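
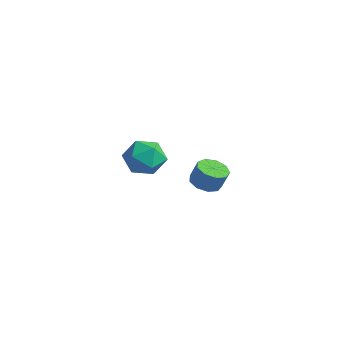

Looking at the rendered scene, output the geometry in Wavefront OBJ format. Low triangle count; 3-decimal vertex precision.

v 1.759 0.692 0.479
v 2.213 1.258 0.223
v 2.536 1.434 1.185
v 2.081 0.868 1.441
v 1.739 1.45 0.347
v 2.062 1.626 1.309
v 1.274 1.288 0.533
v 1.597 1.464 1.495
v 1.035 0.847 0.693
v 1.358 1.022 1.656
v 1.135 0.333 0.754
v 1.458 0.509 1.716
v 1.527 -0.013 0.685
v 1.85 0.163 1.648
v 2.027 -0.028 0.52
v 2.35 0.147 1.483
v 2.401 0.293 0.336
v 2.724 0.469 1.298
v 2.475 0.801 0.219
v 2.798 0.977 1.181
v -4.777 2.013 -0.687
v -4.004 2.562 -1.312
v -3.536 0.718 -0.288
v -2.763 1.267 -0.913
v -3.127 1.717 0.064
v -3.894 2.517 -0.182
v -3.646 0.763 -1.418
v -4.413 1.563 -1.664
v -3.304 1.789 -1.763
v -2.984 2.379 -0.847
v -4.556 0.901 -0.753
v -4.236 1.491 0.163
f 2 1 5
f 2 5 3
f 3 5 6
f 3 6 4
f 5 1 7
f 5 7 6
f 6 7 8
f 6 8 4
f 7 1 9
f 7 9 8
f 8 9 10
f 8 10 4
f 9 1 11
f 9 11 10
f 10 11 12
f 10 12 4
f 11 1 13
f 11 13 12
f 12 13 14
f 12 14 4
f 13 1 15
f 13 15 14
f 14 15 16
f 14 16 4
f 15 1 17
f 15 17 16
f 16 17 18
f 16 18 4
f 17 1 19
f 17 19 18
f 18 19 20
f 18 20 4
f 19 1 2
f 19 2 20
f 20 2 3
f 20 3 4
f 21 32 26
f 21 26 22
f 21 22 28
f 21 28 31
f 21 31 32
f 22 26 30
f 26 32 25
f 32 31 23
f 31 28 27
f 28 22 29
f 24 30 25
f 24 25 23
f 24 23 27
f 24 27 29
f 24 29 30
f 25 30 26
f 23 25 32
f 27 23 31
f 29 27 28
f 30 29 22



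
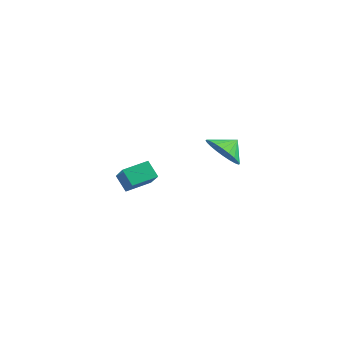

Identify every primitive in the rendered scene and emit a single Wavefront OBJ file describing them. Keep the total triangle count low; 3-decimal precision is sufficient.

v -4.349 -3.791 -0.007
v -2.945 -4.309 0.957
v -4.13 -2.493 0.373
v -2.726 -3.011 1.336
v -3.714 -3.649 -0.856
v -2.31 -4.167 0.107
v -3.495 -2.351 -0.477
v -2.091 -2.869 0.487
v 2.349 -2.335 3.324
v 2.78 -1.763 2.57
v 2.431 -1.565 3.956
v 2.387 -1.679 2.518
v 1.987 -1.695 2.589
v 1.643 -1.808 2.772
v 1.406 -2.001 3.039
v 1.313 -2.246 3.349
v 1.378 -2.504 3.655
v 1.59 -2.736 3.911
v 1.918 -2.908 4.078
v 2.312 -2.992 4.13
v 2.711 -2.976 4.059
v 3.055 -2.863 3.876
v 3.292 -2.669 3.61
v 3.385 -2.425 3.299
v 3.32 -2.167 2.993
v 3.108 -1.935 2.737
f 2 4 1
f 5 2 1
f 1 4 3
f 3 5 1
f 2 8 4
f 6 2 5
f 6 8 2
f 4 8 3
f 7 5 3
f 3 8 7
f 7 6 5
f 8 6 7
f 10 9 12
f 10 12 11
f 12 9 13
f 12 13 11
f 13 9 14
f 13 14 11
f 14 9 15
f 14 15 11
f 15 9 16
f 15 16 11
f 16 9 17
f 16 17 11
f 17 9 18
f 17 18 11
f 18 9 19
f 18 19 11
f 19 9 20
f 19 20 11
f 20 9 21
f 20 21 11
f 21 9 22
f 21 22 11
f 22 9 23
f 22 23 11
f 23 9 24
f 23 24 11
f 24 9 25
f 24 25 11
f 25 9 26
f 25 26 11
f 26 9 10
f 26 10 11



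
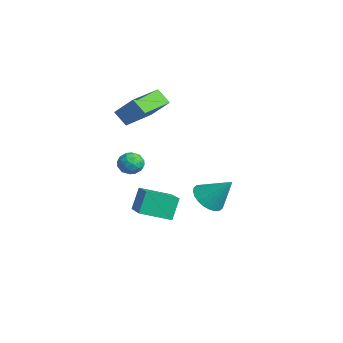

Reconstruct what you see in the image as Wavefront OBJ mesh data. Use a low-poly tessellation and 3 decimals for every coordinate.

v 0.054 0.552 -2.429
v 0.621 -0.201 -2.246
v 0.846 1.468 -1.111
v 0.826 -0.015 -2.498
v 0.913 0.257 -2.74
v 0.87 0.575 -2.935
v 0.703 0.888 -3.052
v 0.437 1.151 -3.075
v 0.112 1.322 -2.999
v -0.221 1.377 -2.837
v -0.512 1.305 -2.613
v -0.717 1.119 -2.36
v -0.805 0.847 -2.118
v -0.762 0.53 -1.924
v -0.594 0.216 -1.807
v -0.328 -0.047 -1.784
v -0.004 -0.218 -1.859
v 0.329 -0.272 -2.022
v -1.359 -3.702 3.511
v -0.49 -3.07 4.6
v -2.5 -2.024 3.448
v -1.63 -1.392 4.537
v -0.77 -3.328 2.823
v 0.1 -2.696 3.912
v -1.91 -1.65 2.76
v -1.041 -1.018 3.849
v 1.302 -3.536 1.818
v 1.831 -3.358 1.424
v 1.569 -4.602 1.696
v 2.098 -4.424 1.302
v 2.106 -4.279 1.97
v 1.941 -3.621 2.045
v 1.459 -4.339 1.075
v 1.294 -3.681 1.15
v 1.928 -3.854 0.964
v 2.328 -3.817 1.518
v 1.072 -4.143 1.602
v 1.472 -4.106 2.156
v 1.543 -3.353 1.632
v 1.857 -4.607 1.488
v 1.862 -4.522 1.881
v 2.173 -4.417 1.649
v 1.607 -3.508 1.997
v 1.918 -3.403 1.765
v 2.08 -3.945 2.086
v 1.482 -4.557 1.355
v 1.793 -4.452 1.123
v 1.227 -3.543 1.471
v 1.538 -3.438 1.239
v 1.32 -4.015 1.034
v 1.911 -3.54 1.13
v 2.068 -4.167 1.058
v 1.693 -4.117 0.925
v 1.595 -3.73 0.969
v 2.146 -3.519 1.455
v 2.303 -4.145 1.383
v 2.308 -4.06 1.776
v 2.211 -3.673 1.82
v 2.203 -3.81 1.185
v 1.097 -3.815 1.737
v 1.254 -4.441 1.665
v 1.189 -4.287 1.3
v 1.092 -3.9 1.344
v 1.332 -3.793 2.062
v 1.489 -4.42 1.99
v 1.805 -4.23 2.151
v 1.707 -3.843 2.195
v 1.197 -4.15 1.935
v 2.89 -4.377 -0.766
v 2.534 -3.887 0.339
v 3.344 -2.965 -1.247
v 2.988 -2.474 -0.142
v 4.892 -4.746 0.042
v 4.536 -4.255 1.147
v 5.346 -3.333 -0.439
v 4.99 -2.843 0.666
f 2 1 4
f 2 4 3
f 4 1 5
f 4 5 3
f 5 1 6
f 5 6 3
f 6 1 7
f 6 7 3
f 7 1 8
f 7 8 3
f 8 1 9
f 8 9 3
f 9 1 10
f 9 10 3
f 10 1 11
f 10 11 3
f 11 1 12
f 11 12 3
f 12 1 13
f 12 13 3
f 13 1 14
f 13 14 3
f 14 1 15
f 14 15 3
f 15 1 16
f 15 16 3
f 16 1 17
f 16 17 3
f 17 1 18
f 17 18 3
f 18 1 2
f 18 2 3
f 20 22 19
f 23 20 19
f 19 22 21
f 21 23 19
f 20 26 22
f 24 20 23
f 24 26 20
f 22 26 21
f 25 23 21
f 21 26 25
f 25 24 23
f 26 24 25
f 27 64 43
f 64 38 67
f 43 67 32
f 64 67 43
f 27 43 39
f 43 32 44
f 39 44 28
f 43 44 39
f 27 39 48
f 39 28 49
f 48 49 34
f 39 49 48
f 27 48 60
f 48 34 63
f 60 63 37
f 48 63 60
f 27 60 64
f 60 37 68
f 64 68 38
f 60 68 64
f 28 44 55
f 44 32 58
f 55 58 36
f 44 58 55
f 32 67 45
f 67 38 66
f 45 66 31
f 67 66 45
f 38 68 65
f 68 37 61
f 65 61 29
f 68 61 65
f 37 63 62
f 63 34 50
f 62 50 33
f 63 50 62
f 34 49 54
f 49 28 51
f 54 51 35
f 49 51 54
f 30 56 42
f 56 36 57
f 42 57 31
f 56 57 42
f 30 42 40
f 42 31 41
f 40 41 29
f 42 41 40
f 30 40 47
f 40 29 46
f 47 46 33
f 40 46 47
f 30 47 52
f 47 33 53
f 52 53 35
f 47 53 52
f 30 52 56
f 52 35 59
f 56 59 36
f 52 59 56
f 31 57 45
f 57 36 58
f 45 58 32
f 57 58 45
f 29 41 65
f 41 31 66
f 65 66 38
f 41 66 65
f 33 46 62
f 46 29 61
f 62 61 37
f 46 61 62
f 35 53 54
f 53 33 50
f 54 50 34
f 53 50 54
f 36 59 55
f 59 35 51
f 55 51 28
f 59 51 55
f 70 72 69
f 73 70 69
f 69 72 71
f 71 73 69
f 70 76 72
f 74 70 73
f 74 76 70
f 72 76 71
f 75 73 71
f 71 76 75
f 75 74 73
f 76 74 75



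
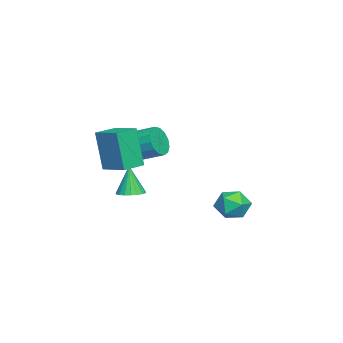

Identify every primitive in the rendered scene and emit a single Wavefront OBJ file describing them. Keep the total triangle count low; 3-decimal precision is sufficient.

v 1.885 -3.788 2.726
v 1.597 -4.178 4.738
v 2.637 -2.665 3.051
v 2.35 -3.055 5.063
v 2.83 -4.425 2.737
v 2.543 -4.815 4.749
v 3.583 -3.302 3.062
v 3.295 -3.692 5.074
v -1.125 0.9 -0.918
v -0.802 1.421 -0.253
v -0.378 -0.241 -0.387
v -0.055 0.28 0.278
v -0.931 0.058 0.263
v -1.393 0.763 -0.065
v 0.213 0.417 -0.575
v -0.249 1.122 -0.903
v 0.025 1.123 -0.041
v -0.682 0.9 0.477
v -0.498 0.28 -1.117
v -1.205 0.057 -0.599
v 1.688 -3.48 0.948
v 2.194 -3.079 1.085
v 1.392 -3.62 2.452
v 1.986 -2.902 1.06
v 1.726 -2.825 1.016
v 1.46 -2.861 0.96
v 1.233 -3.004 0.903
v 1.085 -3.229 0.852
v 1.041 -3.498 0.819
v 1.109 -3.764 0.807
v 1.277 -3.98 0.82
v 1.516 -4.11 0.855
v 1.785 -4.131 0.906
v 2.037 -4.04 0.964
v 2.229 -3.851 1.019
v 2.327 -3.599 1.062
v 2.315 -3.325 1.085
v -2.959 -4.791 1.885
v -2.335 -4.667 1.307
v -2.036 -3.045 1.977
v -2.661 -3.169 2.555
v -2.705 -4.517 1.11
v -2.406 -2.896 1.781
v -3.143 -4.441 1.121
v -2.845 -2.819 1.792
v -3.533 -4.458 1.336
v -3.234 -2.837 2.007
v -3.768 -4.565 1.699
v -3.469 -2.943 2.37
v -3.787 -4.732 2.111
v -3.488 -3.11 2.782
v -3.584 -4.915 2.463
v -3.285 -3.293 3.133
v -3.214 -5.064 2.659
v -2.915 -3.443 3.33
v -2.775 -5.141 2.648
v -2.477 -3.519 3.319
v -2.386 -5.123 2.433
v -2.087 -3.502 3.104
v -2.151 -5.017 2.07
v -1.852 -3.395 2.741
v -2.132 -4.85 1.658
v -1.833 -3.228 2.329
f 2 4 1
f 5 2 1
f 1 4 3
f 3 5 1
f 2 8 4
f 6 2 5
f 6 8 2
f 4 8 3
f 7 5 3
f 3 8 7
f 7 6 5
f 8 6 7
f 9 20 14
f 9 14 10
f 9 10 16
f 9 16 19
f 9 19 20
f 10 14 18
f 14 20 13
f 20 19 11
f 19 16 15
f 16 10 17
f 12 18 13
f 12 13 11
f 12 11 15
f 12 15 17
f 12 17 18
f 13 18 14
f 11 13 20
f 15 11 19
f 17 15 16
f 18 17 10
f 22 21 24
f 22 24 23
f 24 21 25
f 24 25 23
f 25 21 26
f 25 26 23
f 26 21 27
f 26 27 23
f 27 21 28
f 27 28 23
f 28 21 29
f 28 29 23
f 29 21 30
f 29 30 23
f 30 21 31
f 30 31 23
f 31 21 32
f 31 32 23
f 32 21 33
f 32 33 23
f 33 21 34
f 33 34 23
f 34 21 35
f 34 35 23
f 35 21 36
f 35 36 23
f 36 21 37
f 36 37 23
f 37 21 22
f 37 22 23
f 39 38 42
f 39 42 40
f 40 42 43
f 40 43 41
f 42 38 44
f 42 44 43
f 43 44 45
f 43 45 41
f 44 38 46
f 44 46 45
f 45 46 47
f 45 47 41
f 46 38 48
f 46 48 47
f 47 48 49
f 47 49 41
f 48 38 50
f 48 50 49
f 49 50 51
f 49 51 41
f 50 38 52
f 50 52 51
f 51 52 53
f 51 53 41
f 52 38 54
f 52 54 53
f 53 54 55
f 53 55 41
f 54 38 56
f 54 56 55
f 55 56 57
f 55 57 41
f 56 38 58
f 56 58 57
f 57 58 59
f 57 59 41
f 58 38 60
f 58 60 59
f 59 60 61
f 59 61 41
f 60 38 62
f 60 62 61
f 61 62 63
f 61 63 41
f 62 38 39
f 62 39 63
f 63 39 40
f 63 40 41



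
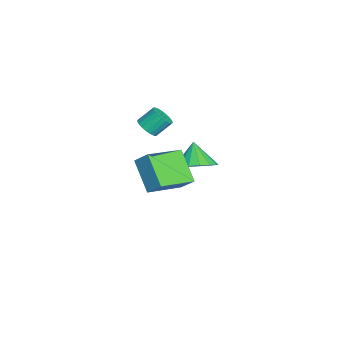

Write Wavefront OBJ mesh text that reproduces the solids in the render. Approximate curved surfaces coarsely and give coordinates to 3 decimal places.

v 1.82 -4.65 2.953
v 2.199 -4.047 3.641
v 0.55 -3.232 2.409
v 0.929 -2.629 3.096
v 3.031 -4.031 1.744
v 3.41 -3.428 2.431
v 1.761 -2.613 1.199
v 2.14 -2.01 1.887
v -3.134 -4.346 1.771
v -2.802 -3.921 1.446
v -3.014 -3.19 2.183
v -3.346 -3.614 2.509
v -3.042 -3.89 1.346
v -3.254 -3.159 2.084
v -3.298 -3.938 1.32
v -3.51 -3.207 2.057
v -3.526 -4.056 1.372
v -3.738 -3.325 2.109
v -3.686 -4.225 1.493
v -3.898 -3.494 2.23
v -3.751 -4.414 1.662
v -3.963 -3.683 2.399
v -3.708 -4.592 1.85
v -3.921 -3.861 2.587
v -3.567 -4.727 2.024
v -3.779 -3.995 2.762
v -3.351 -4.796 2.155
v -3.563 -4.065 2.893
v -3.097 -4.787 2.219
v -3.309 -4.056 2.957
v -2.85 -4.702 2.206
v -3.062 -3.971 2.944
v -2.651 -4.555 2.118
v -2.864 -3.824 2.855
v -2.537 -4.372 1.97
v -2.749 -3.641 2.707
v -2.525 -4.185 1.787
v -2.737 -3.454 2.525
v -2.619 -4.025 1.602
v -2.831 -3.294 2.339
v -3.295 -2.085 -0.956
v -2.628 -2.833 -0.552
v -4.125 -2.215 0.176
v -2.443 -2.388 -0.365
v -2.452 -1.874 -0.313
v -2.655 -1.408 -0.409
v -3.004 -1.097 -0.63
v -3.42 -1.013 -0.925
v -3.807 -1.174 -1.228
v -4.076 -1.544 -1.468
v -4.167 -2.038 -1.591
v -4.057 -2.542 -1.568
v -3.773 -2.942 -1.406
v -3.379 -3.146 -1.14
v -2.966 -3.107 -0.832
f 2 4 1
f 5 2 1
f 1 4 3
f 3 5 1
f 2 8 4
f 6 2 5
f 6 8 2
f 4 8 3
f 7 5 3
f 3 8 7
f 7 6 5
f 8 6 7
f 10 9 13
f 10 13 11
f 11 13 14
f 11 14 12
f 13 9 15
f 13 15 14
f 14 15 16
f 14 16 12
f 15 9 17
f 15 17 16
f 16 17 18
f 16 18 12
f 17 9 19
f 17 19 18
f 18 19 20
f 18 20 12
f 19 9 21
f 19 21 20
f 20 21 22
f 20 22 12
f 21 9 23
f 21 23 22
f 22 23 24
f 22 24 12
f 23 9 25
f 23 25 24
f 24 25 26
f 24 26 12
f 25 9 27
f 25 27 26
f 26 27 28
f 26 28 12
f 27 9 29
f 27 29 28
f 28 29 30
f 28 30 12
f 29 9 31
f 29 31 30
f 30 31 32
f 30 32 12
f 31 9 33
f 31 33 32
f 32 33 34
f 32 34 12
f 33 9 35
f 33 35 34
f 34 35 36
f 34 36 12
f 35 9 37
f 35 37 36
f 36 37 38
f 36 38 12
f 37 9 39
f 37 39 38
f 38 39 40
f 38 40 12
f 39 9 10
f 39 10 40
f 40 10 11
f 40 11 12
f 42 41 44
f 42 44 43
f 44 41 45
f 44 45 43
f 45 41 46
f 45 46 43
f 46 41 47
f 46 47 43
f 47 41 48
f 47 48 43
f 48 41 49
f 48 49 43
f 49 41 50
f 49 50 43
f 50 41 51
f 50 51 43
f 51 41 52
f 51 52 43
f 52 41 53
f 52 53 43
f 53 41 54
f 53 54 43
f 54 41 55
f 54 55 43
f 55 41 42
f 55 42 43



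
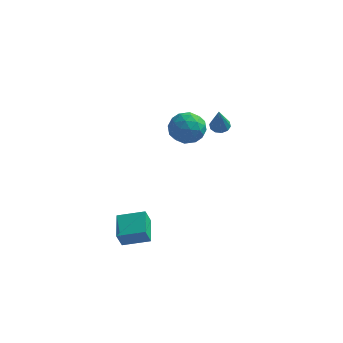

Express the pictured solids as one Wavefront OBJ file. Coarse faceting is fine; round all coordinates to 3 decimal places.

v -2.071 -3.956 -4.252
v -2.214 -4.301 -3.401
v -2.543 -2.649 -3.802
v -2.685 -2.995 -2.95
v -0.755 -3.605 -3.89
v -0.897 -3.951 -3.038
v -1.226 -2.299 -3.439
v -1.369 -2.644 -2.588
v -1.941 3.189 -0.245
v -1.358 3.531 0.518
v -0.882 1.949 -0.498
v -0.299 2.291 0.265
v -1.215 1.888 0.464
v -1.869 2.655 0.62
v -0.371 2.825 -0.6
v -1.025 3.592 -0.444
v -0.388 3.307 0.299
v -0.909 2.727 0.957
v -1.331 2.753 -0.937
v -1.852 2.173 -0.279
v -1.743 3.469 0.158
v -0.497 2.011 -0.138
v -1.036 1.774 -0.022
v -0.693 1.975 0.427
v -2.043 2.954 0.219
v -1.7 3.155 0.667
v -1.616 2.189 0.636
v -0.54 2.325 -0.647
v -0.197 2.526 -0.199
v -1.547 3.505 -0.407
v -1.204 3.706 0.042
v -0.624 3.291 -0.616
v -0.829 3.538 0.478
v -0.207 2.809 0.33
v -0.249 3.123 -0.179
v -0.634 3.574 -0.087
v -1.136 3.198 0.865
v -0.513 2.469 0.717
v -1.052 2.232 0.833
v -1.436 2.682 0.925
v -0.565 3.066 0.736
v -1.727 3.011 -0.697
v -1.104 2.282 -0.845
v -0.804 2.798 -0.905
v -1.188 3.248 -0.813
v -2.033 2.671 -0.31
v -1.411 1.942 -0.458
v -1.606 1.906 0.107
v -1.991 2.357 0.199
v -1.675 2.414 -0.716
v 0.873 1.771 1.193
v 1.325 1.569 1.034
v 1.047 1.009 2.647
v 1.386 1.852 1.174
v 1.251 2.103 1.322
v 0.972 2.228 1.421
v 0.655 2.177 1.432
v 0.421 1.972 1.353
v 0.36 1.689 1.212
v 0.494 1.438 1.064
v 0.774 1.313 0.966
v 1.091 1.364 0.954
f 2 4 1
f 5 2 1
f 1 4 3
f 3 5 1
f 2 8 4
f 6 2 5
f 6 8 2
f 4 8 3
f 7 5 3
f 3 8 7
f 7 6 5
f 8 6 7
f 9 46 25
f 46 20 49
f 25 49 14
f 46 49 25
f 9 25 21
f 25 14 26
f 21 26 10
f 25 26 21
f 9 21 30
f 21 10 31
f 30 31 16
f 21 31 30
f 9 30 42
f 30 16 45
f 42 45 19
f 30 45 42
f 9 42 46
f 42 19 50
f 46 50 20
f 42 50 46
f 10 26 37
f 26 14 40
f 37 40 18
f 26 40 37
f 14 49 27
f 49 20 48
f 27 48 13
f 49 48 27
f 20 50 47
f 50 19 43
f 47 43 11
f 50 43 47
f 19 45 44
f 45 16 32
f 44 32 15
f 45 32 44
f 16 31 36
f 31 10 33
f 36 33 17
f 31 33 36
f 12 38 24
f 38 18 39
f 24 39 13
f 38 39 24
f 12 24 22
f 24 13 23
f 22 23 11
f 24 23 22
f 12 22 29
f 22 11 28
f 29 28 15
f 22 28 29
f 12 29 34
f 29 15 35
f 34 35 17
f 29 35 34
f 12 34 38
f 34 17 41
f 38 41 18
f 34 41 38
f 13 39 27
f 39 18 40
f 27 40 14
f 39 40 27
f 11 23 47
f 23 13 48
f 47 48 20
f 23 48 47
f 15 28 44
f 28 11 43
f 44 43 19
f 28 43 44
f 17 35 36
f 35 15 32
f 36 32 16
f 35 32 36
f 18 41 37
f 41 17 33
f 37 33 10
f 41 33 37
f 52 51 54
f 52 54 53
f 54 51 55
f 54 55 53
f 55 51 56
f 55 56 53
f 56 51 57
f 56 57 53
f 57 51 58
f 57 58 53
f 58 51 59
f 58 59 53
f 59 51 60
f 59 60 53
f 60 51 61
f 60 61 53
f 61 51 62
f 61 62 53
f 62 51 52
f 62 52 53



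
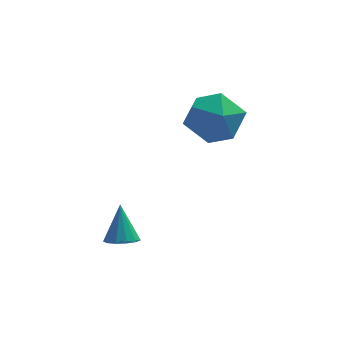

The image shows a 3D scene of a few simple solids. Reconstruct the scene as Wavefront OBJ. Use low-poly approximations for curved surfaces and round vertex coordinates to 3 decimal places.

v 1.886 2.065 -0.538
v 2.385 2.839 0.229
v 3.555 1.081 -0.629
v 4.054 1.855 0.138
v 3.2 1.103 0.515
v 2.169 1.711 0.571
v 3.771 2.209 -0.971
v 2.74 2.817 -0.915
v 3.55 2.928 -0.038
v 3.196 2.244 0.88
v 2.744 1.676 -1.28
v 2.39 0.992 -0.362
v -0.27 -2.177 -3.216
v 0.084 -1.726 -3.451
v -0.31 -1.483 -1.944
v -0.247 -1.633 -3.512
v -0.585 -1.713 -3.479
v -0.824 -1.94 -3.363
v -0.887 -2.242 -3.2
v -0.754 -2.524 -3.042
v -0.468 -2.696 -2.939
v -0.119 -2.703 -2.925
v 0.182 -2.543 -3.002
v 0.339 -2.267 -3.148
v 0.303 -1.963 -3.316
f 1 12 6
f 1 6 2
f 1 2 8
f 1 8 11
f 1 11 12
f 2 6 10
f 6 12 5
f 12 11 3
f 11 8 7
f 8 2 9
f 4 10 5
f 4 5 3
f 4 3 7
f 4 7 9
f 4 9 10
f 5 10 6
f 3 5 12
f 7 3 11
f 9 7 8
f 10 9 2
f 14 13 16
f 14 16 15
f 16 13 17
f 16 17 15
f 17 13 18
f 17 18 15
f 18 13 19
f 18 19 15
f 19 13 20
f 19 20 15
f 20 13 21
f 20 21 15
f 21 13 22
f 21 22 15
f 22 13 23
f 22 23 15
f 23 13 24
f 23 24 15
f 24 13 25
f 24 25 15
f 25 13 14
f 25 14 15



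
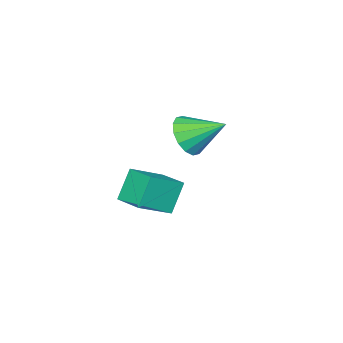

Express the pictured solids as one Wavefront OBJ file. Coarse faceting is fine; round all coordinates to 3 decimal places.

v -0.651 -0.912 2.203
v 0.288 -0.589 2.32
v -1.249 0.492 3.117
v 0.126 -0.371 1.88
v -0.245 -0.298 1.526
v -0.724 -0.39 1.353
v -1.183 -0.622 1.408
v -1.5 -0.932 1.676
v -1.589 -1.236 2.085
v -1.427 -1.454 2.526
v -1.056 -1.526 2.88
v -0.577 -1.434 3.053
v -0.118 -1.203 2.998
v 0.199 -0.893 2.73
v -2.502 -3.831 -2.095
v -1.03 -4.296 -1.229
v -2.2 -2.423 -1.852
v -0.728 -2.889 -0.986
v -1.672 -3.771 -3.474
v -0.2 -4.237 -2.608
v -1.37 -2.364 -3.231
v 0.102 -2.829 -2.365
f 2 1 4
f 2 4 3
f 4 1 5
f 4 5 3
f 5 1 6
f 5 6 3
f 6 1 7
f 6 7 3
f 7 1 8
f 7 8 3
f 8 1 9
f 8 9 3
f 9 1 10
f 9 10 3
f 10 1 11
f 10 11 3
f 11 1 12
f 11 12 3
f 12 1 13
f 12 13 3
f 13 1 14
f 13 14 3
f 14 1 2
f 14 2 3
f 16 18 15
f 19 16 15
f 15 18 17
f 17 19 15
f 16 22 18
f 20 16 19
f 20 22 16
f 18 22 17
f 21 19 17
f 17 22 21
f 21 20 19
f 22 20 21



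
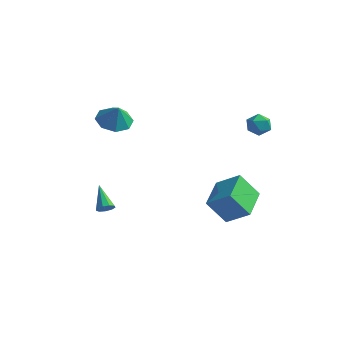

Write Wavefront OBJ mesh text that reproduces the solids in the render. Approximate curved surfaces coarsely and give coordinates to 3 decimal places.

v 0.504 0.418 -3.506
v 1.869 0.638 -2.552
v -0.096 2.412 -3.109
v 1.269 2.633 -2.155
v 1.431 0.987 -4.965
v 2.796 1.208 -4.011
v 0.831 2.982 -4.568
v 2.196 3.202 -3.614
v 2.901 2.889 2.575
v 3.273 2.401 2.115
v 1.927 2.119 2.605
v 2.299 1.631 2.145
v 2.539 1.737 2.866
v 3.141 2.213 2.848
v 2.059 2.307 1.872
v 2.661 2.783 1.854
v 2.753 2.041 1.681
v 3.05 1.689 2.295
v 2.15 2.831 2.425
v 2.447 2.479 3.039
v -3.759 -1.947 2.779
v -3.003 -1.251 2.615
v -3.301 -2.173 3.921
v -3.652 -0.925 2.94
v -4.364 -1.197 3.171
v -4.721 -1.908 3.173
v -4.514 -2.642 2.944
v -3.865 -2.969 2.619
v -3.154 -2.697 2.388
v -2.797 -1.985 2.386
v -2.926 -4.018 -2.739
v -2.602 -3.599 -2.76
v -3.934 -3.182 -1.701
v -2.852 -3.576 -3.022
v -3.137 -3.759 -3.151
v -3.323 -4.064 -3.087
v -3.324 -4.346 -2.86
v -3.139 -4.475 -2.576
v -2.854 -4.39 -2.369
v -2.603 -4.131 -2.334
v -2.504 -3.818 -2.489
f 2 4 1
f 5 2 1
f 1 4 3
f 3 5 1
f 2 8 4
f 6 2 5
f 6 8 2
f 4 8 3
f 7 5 3
f 3 8 7
f 7 6 5
f 8 6 7
f 9 20 14
f 9 14 10
f 9 10 16
f 9 16 19
f 9 19 20
f 10 14 18
f 14 20 13
f 20 19 11
f 19 16 15
f 16 10 17
f 12 18 13
f 12 13 11
f 12 11 15
f 12 15 17
f 12 17 18
f 13 18 14
f 11 13 20
f 15 11 19
f 17 15 16
f 18 17 10
f 22 21 24
f 22 24 23
f 24 21 25
f 24 25 23
f 25 21 26
f 25 26 23
f 26 21 27
f 26 27 23
f 27 21 28
f 27 28 23
f 28 21 29
f 28 29 23
f 29 21 30
f 29 30 23
f 30 21 22
f 30 22 23
f 32 31 34
f 32 34 33
f 34 31 35
f 34 35 33
f 35 31 36
f 35 36 33
f 36 31 37
f 36 37 33
f 37 31 38
f 37 38 33
f 38 31 39
f 38 39 33
f 39 31 40
f 39 40 33
f 40 31 41
f 40 41 33
f 41 31 32
f 41 32 33



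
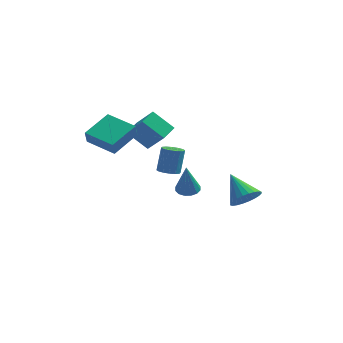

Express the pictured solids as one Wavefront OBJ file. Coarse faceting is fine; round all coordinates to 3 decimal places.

v -1.005 0.253 0.714
v -2.151 0.561 1.68
v -0.571 1.172 0.935
v -1.717 1.48 1.901
v -0.063 -0.52 2.079
v -1.209 -0.212 3.045
v 0.371 0.399 2.3
v -0.775 0.707 3.266
v -0.012 1.053 -1.488
v 0.591 0.84 -1.48
v 0.776 1.414 -0.085
v 0.172 1.627 -0.092
v 0.609 1.145 -1.608
v 0.794 1.719 -0.213
v 0.461 1.425 -1.704
v 0.646 2 -0.308
v 0.186 1.606 -1.741
v 0.371 2.18 -0.346
v -0.142 1.638 -1.711
v 0.042 2.213 -0.316
v -0.436 1.514 -1.621
v -0.251 2.088 -0.226
v -0.616 1.266 -1.495
v -0.431 1.84 -0.1
v -0.634 0.961 -1.367
v -0.449 1.535 0.028
v -0.486 0.68 -1.272
v -0.301 1.255 0.124
v -0.211 0.5 -1.234
v -0.026 1.074 0.161
v 0.118 0.467 -1.264
v 0.302 1.042 0.131
v 0.411 0.592 -1.354
v 0.596 1.166 0.041
v -2.165 -3.759 2.801
v -2.215 -4.028 3.585
v -3.683 -2.837 3.02
v -3.733 -3.105 3.804
v -1.207 -2.315 3.356
v -1.257 -2.583 4.14
v -2.725 -1.392 3.575
v -2.775 -1.661 4.359
v 0.938 1.852 -3.299
v 1.584 2.087 -3.236
v 0.882 1.508 -1.421
v 1.377 2.374 -3.19
v 1.051 2.521 -3.173
v 0.696 2.489 -3.189
v 0.406 2.286 -3.235
v 0.258 1.967 -3.298
v 0.293 1.617 -3.362
v 0.5 1.33 -3.408
v 0.825 1.183 -3.425
v 1.181 1.216 -3.408
v 1.471 1.418 -3.362
v 1.619 1.737 -3.299
v 4.085 1.226 -3.453
v 4.512 1.941 -3.89
v 3.155 2.434 -2.387
v 4.215 1.897 -4.099
v 3.897 1.75 -4.21
v 3.608 1.524 -4.206
v 3.392 1.253 -4.088
v 3.282 0.977 -3.872
v 3.293 0.74 -3.593
v 3.425 0.576 -3.293
v 3.658 0.512 -3.016
v 3.956 0.556 -2.807
v 4.273 0.702 -2.695
v 4.562 0.928 -2.7
v 4.778 1.2 -2.818
v 4.889 1.475 -3.034
v 4.877 1.713 -3.313
v 4.745 1.876 -3.613
f 2 4 1
f 5 2 1
f 1 4 3
f 3 5 1
f 2 8 4
f 6 2 5
f 6 8 2
f 4 8 3
f 7 5 3
f 3 8 7
f 7 6 5
f 8 6 7
f 10 9 13
f 10 13 11
f 11 13 14
f 11 14 12
f 13 9 15
f 13 15 14
f 14 15 16
f 14 16 12
f 15 9 17
f 15 17 16
f 16 17 18
f 16 18 12
f 17 9 19
f 17 19 18
f 18 19 20
f 18 20 12
f 19 9 21
f 19 21 20
f 20 21 22
f 20 22 12
f 21 9 23
f 21 23 22
f 22 23 24
f 22 24 12
f 23 9 25
f 23 25 24
f 24 25 26
f 24 26 12
f 25 9 27
f 25 27 26
f 26 27 28
f 26 28 12
f 27 9 29
f 27 29 28
f 28 29 30
f 28 30 12
f 29 9 31
f 29 31 30
f 30 31 32
f 30 32 12
f 31 9 33
f 31 33 32
f 32 33 34
f 32 34 12
f 33 9 10
f 33 10 34
f 34 10 11
f 34 11 12
f 36 38 35
f 39 36 35
f 35 38 37
f 37 39 35
f 36 42 38
f 40 36 39
f 40 42 36
f 38 42 37
f 41 39 37
f 37 42 41
f 41 40 39
f 42 40 41
f 44 43 46
f 44 46 45
f 46 43 47
f 46 47 45
f 47 43 48
f 47 48 45
f 48 43 49
f 48 49 45
f 49 43 50
f 49 50 45
f 50 43 51
f 50 51 45
f 51 43 52
f 51 52 45
f 52 43 53
f 52 53 45
f 53 43 54
f 53 54 45
f 54 43 55
f 54 55 45
f 55 43 56
f 55 56 45
f 56 43 44
f 56 44 45
f 58 57 60
f 58 60 59
f 60 57 61
f 60 61 59
f 61 57 62
f 61 62 59
f 62 57 63
f 62 63 59
f 63 57 64
f 63 64 59
f 64 57 65
f 64 65 59
f 65 57 66
f 65 66 59
f 66 57 67
f 66 67 59
f 67 57 68
f 67 68 59
f 68 57 69
f 68 69 59
f 69 57 70
f 69 70 59
f 70 57 71
f 70 71 59
f 71 57 72
f 71 72 59
f 72 57 73
f 72 73 59
f 73 57 74
f 73 74 59
f 74 57 58
f 74 58 59



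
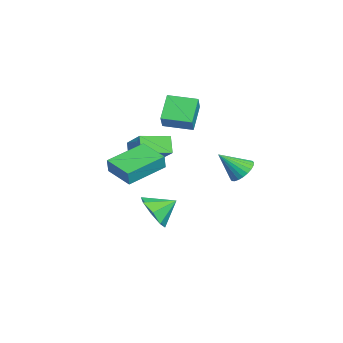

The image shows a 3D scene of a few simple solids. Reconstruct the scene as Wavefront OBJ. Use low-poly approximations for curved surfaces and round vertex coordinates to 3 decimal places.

v 1.113 -1.487 1.506
v 1.338 -1.552 2.302
v -0.033 0.223 1.969
v 0.191 0.158 2.765
v 2.329 -0.598 1.235
v 2.553 -0.663 2.031
v 1.182 1.112 1.698
v 1.407 1.047 2.494
v -0.719 0.633 -2.298
v -0.37 0.147 -1.423
v -0.861 1.747 -1.622
v 0.231 0.484 -1.851
v 0.276 0.908 -2.541
v -0.262 1.171 -3.089
v -1.067 1.12 -3.173
v -1.669 0.783 -2.744
v -1.713 0.359 -2.054
v -1.176 0.095 -1.507
v -4.164 -0.411 0.699
v -2.899 0.131 1.763
v -4.587 1.108 0.428
v -3.322 1.65 1.492
v -3.498 -0.37 -0.112
v -2.233 0.172 0.952
v -3.921 1.149 -0.383
v -2.656 1.691 0.681
v 2.494 4.471 1.997
v 2.798 4.938 2.483
v 2.446 3.389 3.063
v 2.517 4.99 2.524
v 2.232 4.963 2.484
v 1.987 4.861 2.37
v 1.82 4.7 2.199
v 1.754 4.504 1.997
v 1.802 4.303 1.795
v 1.955 4.127 1.624
v 2.189 4.004 1.51
v 2.47 3.952 1.469
v 2.755 3.979 1.509
v 3 4.081 1.624
v 3.168 4.242 1.795
v 3.233 4.438 1.996
v 3.186 4.639 2.198
v 3.033 4.815 2.369
v -3.255 1.555 3.771
v -2.46 1.42 4.646
v -2.868 2.998 3.642
v -2.073 2.863 4.517
v -2.187 1.177 2.743
v -1.392 1.042 3.618
v -1.8 2.62 2.614
v -1.005 2.485 3.489
f 2 4 1
f 5 2 1
f 1 4 3
f 3 5 1
f 2 8 4
f 6 2 5
f 6 8 2
f 4 8 3
f 7 5 3
f 3 8 7
f 7 6 5
f 8 6 7
f 10 9 12
f 10 12 11
f 12 9 13
f 12 13 11
f 13 9 14
f 13 14 11
f 14 9 15
f 14 15 11
f 15 9 16
f 15 16 11
f 16 9 17
f 16 17 11
f 17 9 18
f 17 18 11
f 18 9 10
f 18 10 11
f 20 22 19
f 23 20 19
f 19 22 21
f 21 23 19
f 20 26 22
f 24 20 23
f 24 26 20
f 22 26 21
f 25 23 21
f 21 26 25
f 25 24 23
f 26 24 25
f 28 27 30
f 28 30 29
f 30 27 31
f 30 31 29
f 31 27 32
f 31 32 29
f 32 27 33
f 32 33 29
f 33 27 34
f 33 34 29
f 34 27 35
f 34 35 29
f 35 27 36
f 35 36 29
f 36 27 37
f 36 37 29
f 37 27 38
f 37 38 29
f 38 27 39
f 38 39 29
f 39 27 40
f 39 40 29
f 40 27 41
f 40 41 29
f 41 27 42
f 41 42 29
f 42 27 43
f 42 43 29
f 43 27 44
f 43 44 29
f 44 27 28
f 44 28 29
f 46 48 45
f 49 46 45
f 45 48 47
f 47 49 45
f 46 52 48
f 50 46 49
f 50 52 46
f 48 52 47
f 51 49 47
f 47 52 51
f 51 50 49
f 52 50 51



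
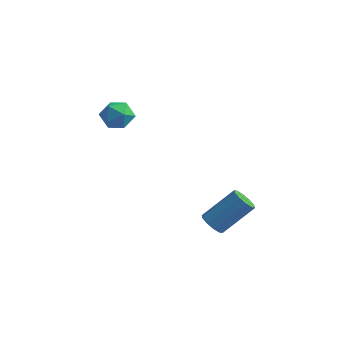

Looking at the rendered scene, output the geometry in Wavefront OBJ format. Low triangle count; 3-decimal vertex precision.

v 2.425 -2.257 -2.228
v 2.939 -2.576 -2.363
v 3.909 -1.562 -1.067
v 3.395 -1.243 -0.932
v 2.926 -2.269 -2.593
v 3.896 -1.255 -1.297
v 2.721 -1.958 -2.683
v 3.691 -0.944 -1.387
v 2.404 -1.761 -2.6
v 3.373 -0.747 -1.304
v 2.094 -1.754 -2.374
v 3.064 -0.74 -1.078
v 1.911 -1.938 -2.093
v 2.881 -0.924 -0.797
v 1.924 -2.245 -1.863
v 2.894 -1.231 -0.567
v 2.129 -2.556 -1.773
v 3.099 -1.542 -0.477
v 2.447 -2.753 -1.856
v 3.416 -1.739 -0.56
v 2.756 -2.76 -2.082
v 3.726 -1.746 -0.786
v -2.174 -1.487 3.354
v -1.706 -1.504 2.681
v -3.114 -2.176 2.719
v -2.646 -2.193 2.046
v -2.424 -2.62 2.709
v -1.843 -2.194 3.102
v -2.977 -1.486 2.298
v -2.396 -1.06 2.691
v -2.203 -1.503 2.028
v -1.861 -2.204 2.282
v -2.959 -1.476 3.118
v -2.617 -2.177 3.372
f 2 1 5
f 2 5 3
f 3 5 6
f 3 6 4
f 5 1 7
f 5 7 6
f 6 7 8
f 6 8 4
f 7 1 9
f 7 9 8
f 8 9 10
f 8 10 4
f 9 1 11
f 9 11 10
f 10 11 12
f 10 12 4
f 11 1 13
f 11 13 12
f 12 13 14
f 12 14 4
f 13 1 15
f 13 15 14
f 14 15 16
f 14 16 4
f 15 1 17
f 15 17 16
f 16 17 18
f 16 18 4
f 17 1 19
f 17 19 18
f 18 19 20
f 18 20 4
f 19 1 21
f 19 21 20
f 20 21 22
f 20 22 4
f 21 1 2
f 21 2 22
f 22 2 3
f 22 3 4
f 23 34 28
f 23 28 24
f 23 24 30
f 23 30 33
f 23 33 34
f 24 28 32
f 28 34 27
f 34 33 25
f 33 30 29
f 30 24 31
f 26 32 27
f 26 27 25
f 26 25 29
f 26 29 31
f 26 31 32
f 27 32 28
f 25 27 34
f 29 25 33
f 31 29 30
f 32 31 24



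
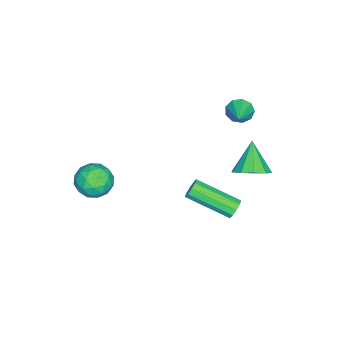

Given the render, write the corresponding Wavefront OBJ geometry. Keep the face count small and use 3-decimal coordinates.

v 0.847 1.858 0.316
v 1.106 1.699 -0.081
v 1.193 -0.218 0.748
v 0.933 -0.058 1.144
v 1.307 1.799 0.131
v 1.394 -0.117 0.959
v 1.333 1.922 0.413
v 1.42 0.006 1.242
v 1.173 2.021 0.658
v 1.259 0.104 1.487
v 0.888 2.058 0.772
v 0.975 0.141 1.601
v 0.587 2.018 0.712
v 0.674 0.101 1.541
v 0.386 1.917 0.501
v 0.473 0.001 1.329
v 0.36 1.794 0.218
v 0.447 -0.122 1.047
v 0.521 1.696 -0.027
v 0.607 -0.221 0.802
v 0.805 1.659 -0.141
v 0.892 -0.258 0.688
v -3.269 1.193 -1.395
v -2.68 1.484 -0.78
v -4.311 0.827 -0.225
v -2.999 1.915 -0.929
v -3.421 2.069 -1.257
v -3.785 1.89 -1.637
v -3.952 1.444 -1.925
v -3.857 0.902 -2.011
v -3.538 0.472 -1.861
v -3.116 0.317 -1.534
v -2.752 0.497 -1.153
v -2.586 0.943 -0.865
v 1.73 -3.181 0.922
v 2.358 -3.286 1.549
v 1.542 -4.614 0.871
v 2.17 -4.719 1.498
v 1.386 -4.345 1.708
v 1.502 -3.46 1.74
v 2.398 -4.44 0.68
v 2.514 -3.555 0.712
v 2.771 -4.064 1.4
v 2.145 -4.005 2.035
v 1.755 -3.895 0.385
v 1.129 -3.836 1.02
v 2.06 -3.108 1.24
v 1.84 -4.792 1.18
v 1.379 -4.573 1.304
v 1.748 -4.634 1.672
v 1.557 -3.21 1.352
v 1.926 -3.271 1.721
v 1.355 -3.894 1.815
v 1.974 -4.629 0.699
v 2.343 -4.69 1.068
v 2.152 -3.266 0.748
v 2.521 -3.327 1.116
v 2.545 -4.006 0.605
v 2.672 -3.627 1.521
v 2.562 -4.469 1.491
v 2.696 -4.305 1.01
v 2.764 -3.785 1.028
v 2.304 -3.592 1.895
v 2.194 -4.434 1.864
v 1.733 -4.215 1.988
v 1.801 -3.694 2.007
v 2.547 -4.049 1.807
v 1.706 -3.466 0.556
v 1.596 -4.308 0.525
v 2.099 -4.206 0.413
v 2.167 -3.685 0.432
v 1.338 -3.431 0.929
v 1.228 -4.273 0.899
v 1.136 -4.115 1.392
v 1.204 -3.595 1.41
v 1.353 -3.851 0.613
v -3.648 0.44 2.391
v -3.332 0.225 1.878
v -2.512 0.78 2.949
v -3.433 0.648 1.826
v -3.634 0.974 2.038
v -3.842 1.05 2.416
v -3.959 0.84 2.782
v -3.931 0.444 2.966
v -3.77 0.046 2.88
v -3.552 -0.168 2.566
v -3.379 -0.097 2.171
f 2 1 5
f 2 5 3
f 3 5 6
f 3 6 4
f 5 1 7
f 5 7 6
f 6 7 8
f 6 8 4
f 7 1 9
f 7 9 8
f 8 9 10
f 8 10 4
f 9 1 11
f 9 11 10
f 10 11 12
f 10 12 4
f 11 1 13
f 11 13 12
f 12 13 14
f 12 14 4
f 13 1 15
f 13 15 14
f 14 15 16
f 14 16 4
f 15 1 17
f 15 17 16
f 16 17 18
f 16 18 4
f 17 1 19
f 17 19 18
f 18 19 20
f 18 20 4
f 19 1 21
f 19 21 20
f 20 21 22
f 20 22 4
f 21 1 2
f 21 2 22
f 22 2 3
f 22 3 4
f 24 23 26
f 24 26 25
f 26 23 27
f 26 27 25
f 27 23 28
f 27 28 25
f 28 23 29
f 28 29 25
f 29 23 30
f 29 30 25
f 30 23 31
f 30 31 25
f 31 23 32
f 31 32 25
f 32 23 33
f 32 33 25
f 33 23 34
f 33 34 25
f 34 23 24
f 34 24 25
f 35 72 51
f 72 46 75
f 51 75 40
f 72 75 51
f 35 51 47
f 51 40 52
f 47 52 36
f 51 52 47
f 35 47 56
f 47 36 57
f 56 57 42
f 47 57 56
f 35 56 68
f 56 42 71
f 68 71 45
f 56 71 68
f 35 68 72
f 68 45 76
f 72 76 46
f 68 76 72
f 36 52 63
f 52 40 66
f 63 66 44
f 52 66 63
f 40 75 53
f 75 46 74
f 53 74 39
f 75 74 53
f 46 76 73
f 76 45 69
f 73 69 37
f 76 69 73
f 45 71 70
f 71 42 58
f 70 58 41
f 71 58 70
f 42 57 62
f 57 36 59
f 62 59 43
f 57 59 62
f 38 64 50
f 64 44 65
f 50 65 39
f 64 65 50
f 38 50 48
f 50 39 49
f 48 49 37
f 50 49 48
f 38 48 55
f 48 37 54
f 55 54 41
f 48 54 55
f 38 55 60
f 55 41 61
f 60 61 43
f 55 61 60
f 38 60 64
f 60 43 67
f 64 67 44
f 60 67 64
f 39 65 53
f 65 44 66
f 53 66 40
f 65 66 53
f 37 49 73
f 49 39 74
f 73 74 46
f 49 74 73
f 41 54 70
f 54 37 69
f 70 69 45
f 54 69 70
f 43 61 62
f 61 41 58
f 62 58 42
f 61 58 62
f 44 67 63
f 67 43 59
f 63 59 36
f 67 59 63
f 78 77 80
f 78 80 79
f 80 77 81
f 80 81 79
f 81 77 82
f 81 82 79
f 82 77 83
f 82 83 79
f 83 77 84
f 83 84 79
f 84 77 85
f 84 85 79
f 85 77 86
f 85 86 79
f 86 77 87
f 86 87 79
f 87 77 78
f 87 78 79



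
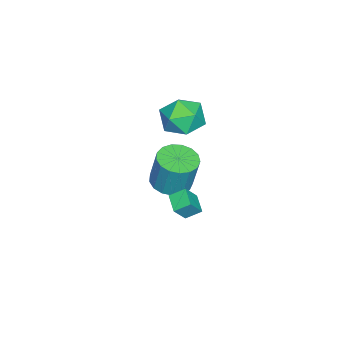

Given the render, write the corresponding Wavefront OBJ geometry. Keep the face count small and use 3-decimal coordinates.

v 2.454 2.047 0.681
v 2.146 2.741 1.146
v 1.882 2.388 -0.207
v 1.574 3.082 0.257
v 3.246 2.598 0.383
v 2.938 3.292 0.847
v 2.674 2.939 -0.506
v 2.366 3.633 -0.041
v -3.227 -0.049 -3.59
v -2.142 -0.097 -3.683
v -1.948 0.361 -1.664
v -3.033 0.409 -1.57
v -2.255 0.402 -3.786
v -2.06 0.86 -1.766
v -2.59 0.798 -3.843
v -2.395 1.256 -1.824
v -3.071 1 -3.843
v -2.876 1.458 -1.823
v -3.588 0.961 -3.784
v -3.393 1.419 -1.765
v -4.022 0.691 -3.681
v -3.828 1.149 -1.661
v -4.274 0.252 -3.557
v -4.08 0.71 -1.538
v -4.287 -0.257 -3.441
v -4.092 0.201 -1.421
v -4.056 -0.718 -3.358
v -3.862 -0.26 -1.339
v -3.636 -1.025 -3.329
v -3.442 -0.567 -1.309
v -3.122 -1.109 -3.36
v -2.928 -0.651 -1.34
v -2.632 -0.95 -3.443
v -2.438 -0.492 -1.423
v -2.279 -0.585 -3.56
v -2.084 -0.127 -1.54
v -1.768 2.269 2.573
v -1.157 1.959 3.582
v -2.083 0.361 2.178
v -1.472 0.051 3.187
v -2.557 0.602 3.275
v -2.362 1.781 3.519
v -0.878 0.539 2.241
v -0.683 1.718 2.485
v -0.607 0.89 3.377
v -1.645 0.929 4.016
v -1.595 1.391 1.744
v -2.633 1.43 2.383
f 2 4 1
f 5 2 1
f 1 4 3
f 3 5 1
f 2 8 4
f 6 2 5
f 6 8 2
f 4 8 3
f 7 5 3
f 3 8 7
f 7 6 5
f 8 6 7
f 10 9 13
f 10 13 11
f 11 13 14
f 11 14 12
f 13 9 15
f 13 15 14
f 14 15 16
f 14 16 12
f 15 9 17
f 15 17 16
f 16 17 18
f 16 18 12
f 17 9 19
f 17 19 18
f 18 19 20
f 18 20 12
f 19 9 21
f 19 21 20
f 20 21 22
f 20 22 12
f 21 9 23
f 21 23 22
f 22 23 24
f 22 24 12
f 23 9 25
f 23 25 24
f 24 25 26
f 24 26 12
f 25 9 27
f 25 27 26
f 26 27 28
f 26 28 12
f 27 9 29
f 27 29 28
f 28 29 30
f 28 30 12
f 29 9 31
f 29 31 30
f 30 31 32
f 30 32 12
f 31 9 33
f 31 33 32
f 32 33 34
f 32 34 12
f 33 9 35
f 33 35 34
f 34 35 36
f 34 36 12
f 35 9 10
f 35 10 36
f 36 10 11
f 36 11 12
f 37 48 42
f 37 42 38
f 37 38 44
f 37 44 47
f 37 47 48
f 38 42 46
f 42 48 41
f 48 47 39
f 47 44 43
f 44 38 45
f 40 46 41
f 40 41 39
f 40 39 43
f 40 43 45
f 40 45 46
f 41 46 42
f 39 41 48
f 43 39 47
f 45 43 44
f 46 45 38



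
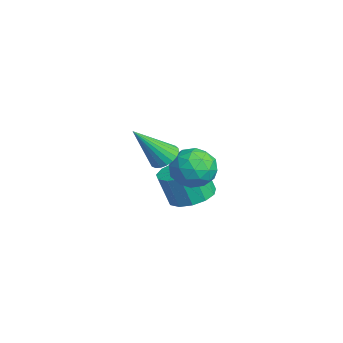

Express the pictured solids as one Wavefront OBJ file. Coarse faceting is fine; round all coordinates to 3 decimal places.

v 1.58 -3.316 2.106
v 2.262 -3.136 2.182
v 1.74 -4.644 3.814
v 2.127 -2.935 2.35
v 1.896 -2.8 2.477
v 1.612 -2.754 2.539
v 1.321 -2.806 2.527
v 1.075 -2.945 2.441
v 0.917 -3.149 2.298
v 0.873 -3.381 2.121
v 0.951 -3.603 1.942
v 1.138 -3.774 1.791
v 1.401 -3.866 1.694
v 1.695 -3.864 1.669
v 1.97 -3.766 1.719
v 2.176 -3.591 1.836
v 2.28 -3.368 2
v -2.472 -1.197 -2.807
v -1.68 -1.948 -2.942
v -1.876 -2.434 -1.388
v -2.668 -1.683 -1.253
v -1.399 -1.432 -2.745
v -1.595 -1.918 -1.191
v -1.459 -0.841 -2.568
v -1.655 -1.327 -1.014
v -1.84 -0.363 -2.466
v -2.037 -0.849 -0.912
v -2.422 -0.15 -2.473
v -2.619 -0.636 -0.919
v -3.02 -0.269 -2.586
v -3.216 -0.755 -1.032
v -3.444 -0.683 -2.769
v -3.64 -1.169 -1.215
v -3.559 -1.26 -2.964
v -3.755 -1.746 -1.41
v -3.329 -1.817 -3.109
v -3.525 -2.303 -1.555
v -2.827 -2.177 -3.158
v -3.023 -2.663 -1.604
v -2.212 -2.226 -3.096
v -2.408 -2.712 -1.542
v 1.045 -2.287 1.674
v 1.511 -1.925 0.791
v 2.589 -2.575 2.369
v 3.055 -2.213 1.486
v 2.529 -1.545 2.122
v 1.574 -1.366 1.692
v 2.526 -3.134 1.468
v 1.571 -2.955 1.038
v 2.426 -2.448 0.664
v 2.428 -1.466 1.067
v 1.672 -3.034 2.093
v 1.674 -2.052 2.496
v 1.142 -2.08 1.171
v 2.958 -2.42 1.989
v 2.648 -2.027 2.362
v 2.922 -1.814 1.843
v 1.18 -1.752 1.701
v 1.453 -1.539 1.182
v 2.052 -1.316 1.964
v 2.647 -2.961 1.978
v 2.92 -2.748 1.459
v 1.178 -2.686 1.317
v 1.452 -2.473 0.798
v 2.048 -3.184 1.196
v 1.954 -2.175 0.577
v 2.862 -2.345 0.986
v 2.551 -2.886 0.976
v 1.989 -2.781 0.723
v 1.955 -1.598 0.815
v 2.863 -1.768 1.224
v 2.553 -1.374 1.597
v 1.992 -1.27 1.344
v 2.493 -1.906 0.74
v 1.237 -2.732 1.936
v 2.145 -2.902 2.345
v 2.108 -3.23 1.816
v 1.547 -3.126 1.563
v 1.238 -2.155 2.174
v 2.146 -2.325 2.583
v 2.111 -1.719 2.437
v 1.549 -1.614 2.184
v 1.607 -2.594 2.42
f 2 1 4
f 2 4 3
f 4 1 5
f 4 5 3
f 5 1 6
f 5 6 3
f 6 1 7
f 6 7 3
f 7 1 8
f 7 8 3
f 8 1 9
f 8 9 3
f 9 1 10
f 9 10 3
f 10 1 11
f 10 11 3
f 11 1 12
f 11 12 3
f 12 1 13
f 12 13 3
f 13 1 14
f 13 14 3
f 14 1 15
f 14 15 3
f 15 1 16
f 15 16 3
f 16 1 17
f 16 17 3
f 17 1 2
f 17 2 3
f 19 18 22
f 19 22 20
f 20 22 23
f 20 23 21
f 22 18 24
f 22 24 23
f 23 24 25
f 23 25 21
f 24 18 26
f 24 26 25
f 25 26 27
f 25 27 21
f 26 18 28
f 26 28 27
f 27 28 29
f 27 29 21
f 28 18 30
f 28 30 29
f 29 30 31
f 29 31 21
f 30 18 32
f 30 32 31
f 31 32 33
f 31 33 21
f 32 18 34
f 32 34 33
f 33 34 35
f 33 35 21
f 34 18 36
f 34 36 35
f 35 36 37
f 35 37 21
f 36 18 38
f 36 38 37
f 37 38 39
f 37 39 21
f 38 18 40
f 38 40 39
f 39 40 41
f 39 41 21
f 40 18 19
f 40 19 41
f 41 19 20
f 41 20 21
f 42 79 58
f 79 53 82
f 58 82 47
f 79 82 58
f 42 58 54
f 58 47 59
f 54 59 43
f 58 59 54
f 42 54 63
f 54 43 64
f 63 64 49
f 54 64 63
f 42 63 75
f 63 49 78
f 75 78 52
f 63 78 75
f 42 75 79
f 75 52 83
f 79 83 53
f 75 83 79
f 43 59 70
f 59 47 73
f 70 73 51
f 59 73 70
f 47 82 60
f 82 53 81
f 60 81 46
f 82 81 60
f 53 83 80
f 83 52 76
f 80 76 44
f 83 76 80
f 52 78 77
f 78 49 65
f 77 65 48
f 78 65 77
f 49 64 69
f 64 43 66
f 69 66 50
f 64 66 69
f 45 71 57
f 71 51 72
f 57 72 46
f 71 72 57
f 45 57 55
f 57 46 56
f 55 56 44
f 57 56 55
f 45 55 62
f 55 44 61
f 62 61 48
f 55 61 62
f 45 62 67
f 62 48 68
f 67 68 50
f 62 68 67
f 45 67 71
f 67 50 74
f 71 74 51
f 67 74 71
f 46 72 60
f 72 51 73
f 60 73 47
f 72 73 60
f 44 56 80
f 56 46 81
f 80 81 53
f 56 81 80
f 48 61 77
f 61 44 76
f 77 76 52
f 61 76 77
f 50 68 69
f 68 48 65
f 69 65 49
f 68 65 69
f 51 74 70
f 74 50 66
f 70 66 43
f 74 66 70



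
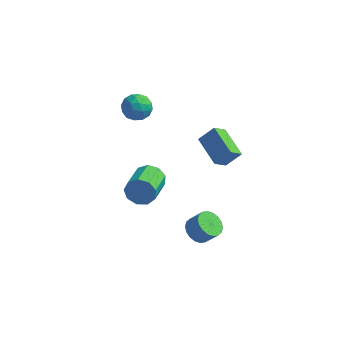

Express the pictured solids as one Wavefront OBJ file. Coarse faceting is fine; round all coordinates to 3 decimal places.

v 3.865 -2.349 0.731
v 3.511 -3.131 1.466
v 2.409 -1.152 1.303
v 2.055 -1.934 2.038
v 4.605 -1.866 1.602
v 4.251 -2.648 2.337
v 3.149 -0.669 2.174
v 2.795 -1.451 2.909
v 2.861 -3.88 -4.283
v 3.535 -3.882 -4.833
v 4.274 -3.823 -3.927
v 3.599 -3.82 -3.377
v 3.457 -3.505 -4.794
v 4.196 -3.446 -3.888
v 3.261 -3.202 -4.653
v 4 -3.143 -3.748
v 2.986 -3.033 -4.44
v 3.724 -2.974 -3.534
v 2.686 -3.032 -4.195
v 3.424 -2.973 -3.29
v 2.42 -3.199 -3.968
v 3.159 -3.139 -3.062
v 2.242 -3.5 -3.803
v 2.981 -3.441 -2.897
v 2.186 -3.877 -3.733
v 2.925 -3.818 -2.827
v 2.264 -4.254 -3.772
v 3.003 -4.195 -2.866
v 2.46 -4.557 -3.912
v 3.199 -4.498 -3.007
v 2.736 -4.726 -4.126
v 3.474 -4.667 -3.22
v 3.036 -4.727 -4.37
v 3.774 -4.668 -3.465
v 3.301 -4.561 -4.598
v 4.04 -4.501 -3.692
v 3.479 -4.259 -4.763
v 4.218 -4.2 -3.857
v -0.888 -1.902 -2.707
v -0.471 -1.617 -1.902
v -0.215 -3.553 -1.349
v -0.632 -3.838 -2.153
v -1.111 -1.676 -1.811
v -0.856 -3.612 -1.258
v -1.648 -1.84 -2.139
v -1.392 -3.777 -1.586
v -1.828 -2.034 -2.733
v -1.573 -3.97 -2.18
v -1.569 -2.165 -3.314
v -1.313 -4.102 -2.761
v -0.991 -2.174 -3.611
v -0.735 -4.11 -3.058
v -0.365 -2.055 -3.485
v -0.109 -3.991 -2.932
v 0.017 -1.864 -2.994
v 0.272 -3.801 -2.441
v -0.025 -1.692 -2.369
v 0.231 -3.628 -1.816
v -2.403 -1.855 3.963
v -1.623 -1.498 4.336
v -1.597 -2.402 2.804
v -0.817 -2.045 3.177
v -1.249 -2.763 3.594
v -1.747 -2.425 4.31
v -1.473 -1.475 2.83
v -1.971 -1.137 3.546
v -1.048 -1.263 3.636
v -0.91 -2.059 4.109
v -2.31 -1.841 3.031
v -2.172 -2.637 3.504
v -2.084 -1.629 4.251
v -1.136 -2.271 2.889
v -1.39 -2.694 3.134
v -0.931 -2.483 3.353
v -2.157 -2.174 4.236
v -1.698 -1.963 4.455
v -1.478 -2.707 4.019
v -1.522 -1.937 2.685
v -1.063 -1.726 2.904
v -2.289 -1.417 3.787
v -1.83 -1.206 4.006
v -1.742 -1.193 3.121
v -1.288 -1.28 4.06
v -0.814 -1.602 3.378
v -1.199 -1.267 3.174
v -1.492 -1.068 3.595
v -1.206 -1.748 4.337
v -0.732 -2.07 3.656
v -0.986 -2.492 3.901
v -1.279 -2.293 4.322
v -0.868 -1.61 3.926
v -2.488 -1.83 3.484
v -2.014 -2.152 2.803
v -1.941 -1.607 2.818
v -2.234 -1.408 3.239
v -2.406 -2.298 3.762
v -1.932 -2.62 3.08
v -1.728 -2.832 3.545
v -2.021 -2.633 3.966
v -2.352 -2.29 3.214
f 2 4 1
f 5 2 1
f 1 4 3
f 3 5 1
f 2 8 4
f 6 2 5
f 6 8 2
f 4 8 3
f 7 5 3
f 3 8 7
f 7 6 5
f 8 6 7
f 10 9 13
f 10 13 11
f 11 13 14
f 11 14 12
f 13 9 15
f 13 15 14
f 14 15 16
f 14 16 12
f 15 9 17
f 15 17 16
f 16 17 18
f 16 18 12
f 17 9 19
f 17 19 18
f 18 19 20
f 18 20 12
f 19 9 21
f 19 21 20
f 20 21 22
f 20 22 12
f 21 9 23
f 21 23 22
f 22 23 24
f 22 24 12
f 23 9 25
f 23 25 24
f 24 25 26
f 24 26 12
f 25 9 27
f 25 27 26
f 26 27 28
f 26 28 12
f 27 9 29
f 27 29 28
f 28 29 30
f 28 30 12
f 29 9 31
f 29 31 30
f 30 31 32
f 30 32 12
f 31 9 33
f 31 33 32
f 32 33 34
f 32 34 12
f 33 9 35
f 33 35 34
f 34 35 36
f 34 36 12
f 35 9 37
f 35 37 36
f 36 37 38
f 36 38 12
f 37 9 10
f 37 10 38
f 38 10 11
f 38 11 12
f 40 39 43
f 40 43 41
f 41 43 44
f 41 44 42
f 43 39 45
f 43 45 44
f 44 45 46
f 44 46 42
f 45 39 47
f 45 47 46
f 46 47 48
f 46 48 42
f 47 39 49
f 47 49 48
f 48 49 50
f 48 50 42
f 49 39 51
f 49 51 50
f 50 51 52
f 50 52 42
f 51 39 53
f 51 53 52
f 52 53 54
f 52 54 42
f 53 39 55
f 53 55 54
f 54 55 56
f 54 56 42
f 55 39 57
f 55 57 56
f 56 57 58
f 56 58 42
f 57 39 40
f 57 40 58
f 58 40 41
f 58 41 42
f 59 96 75
f 96 70 99
f 75 99 64
f 96 99 75
f 59 75 71
f 75 64 76
f 71 76 60
f 75 76 71
f 59 71 80
f 71 60 81
f 80 81 66
f 71 81 80
f 59 80 92
f 80 66 95
f 92 95 69
f 80 95 92
f 59 92 96
f 92 69 100
f 96 100 70
f 92 100 96
f 60 76 87
f 76 64 90
f 87 90 68
f 76 90 87
f 64 99 77
f 99 70 98
f 77 98 63
f 99 98 77
f 70 100 97
f 100 69 93
f 97 93 61
f 100 93 97
f 69 95 94
f 95 66 82
f 94 82 65
f 95 82 94
f 66 81 86
f 81 60 83
f 86 83 67
f 81 83 86
f 62 88 74
f 88 68 89
f 74 89 63
f 88 89 74
f 62 74 72
f 74 63 73
f 72 73 61
f 74 73 72
f 62 72 79
f 72 61 78
f 79 78 65
f 72 78 79
f 62 79 84
f 79 65 85
f 84 85 67
f 79 85 84
f 62 84 88
f 84 67 91
f 88 91 68
f 84 91 88
f 63 89 77
f 89 68 90
f 77 90 64
f 89 90 77
f 61 73 97
f 73 63 98
f 97 98 70
f 73 98 97
f 65 78 94
f 78 61 93
f 94 93 69
f 78 93 94
f 67 85 86
f 85 65 82
f 86 82 66
f 85 82 86
f 68 91 87
f 91 67 83
f 87 83 60
f 91 83 87



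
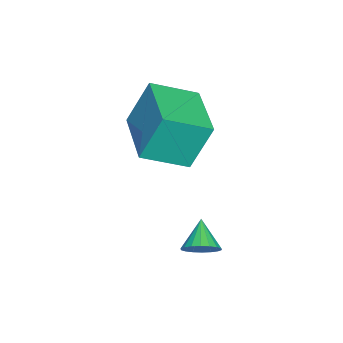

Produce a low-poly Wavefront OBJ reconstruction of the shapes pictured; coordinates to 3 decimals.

v -1.484 -0.294 -0.011
v -1.099 -0.453 0.378
v -2.236 -0.546 0.631
v -1.135 -0.208 0.432
v -1.241 0.02 0.397
v -1.395 0.186 0.282
v -1.566 0.257 0.109
v -1.721 0.218 -0.088
v -1.829 0.078 -0.269
v -1.869 -0.135 -0.4
v -1.833 -0.381 -0.453
v -1.727 -0.609 -0.419
v -1.574 -0.775 -0.304
v -1.402 -0.845 -0.131
v -1.247 -0.807 0.066
v -1.139 -0.667 0.248
v -4.963 -2.223 2.073
v -5.259 -1.63 3.595
v -3.121 -1.174 2.023
v -3.417 -0.581 3.545
v -4.243 -3.459 2.695
v -4.539 -2.866 4.217
v -2.401 -2.41 2.645
v -2.697 -1.817 4.167
f 2 1 4
f 2 4 3
f 4 1 5
f 4 5 3
f 5 1 6
f 5 6 3
f 6 1 7
f 6 7 3
f 7 1 8
f 7 8 3
f 8 1 9
f 8 9 3
f 9 1 10
f 9 10 3
f 10 1 11
f 10 11 3
f 11 1 12
f 11 12 3
f 12 1 13
f 12 13 3
f 13 1 14
f 13 14 3
f 14 1 15
f 14 15 3
f 15 1 16
f 15 16 3
f 16 1 2
f 16 2 3
f 18 20 17
f 21 18 17
f 17 20 19
f 19 21 17
f 18 24 20
f 22 18 21
f 22 24 18
f 20 24 19
f 23 21 19
f 19 24 23
f 23 22 21
f 24 22 23



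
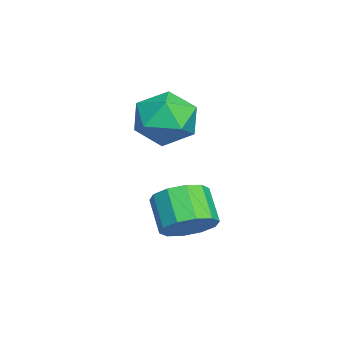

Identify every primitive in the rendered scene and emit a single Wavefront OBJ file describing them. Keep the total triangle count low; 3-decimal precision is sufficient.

v -1.757 1.719 -0.796
v -1.483 1.293 -0.009
v -2.997 2.227 -0.091
v -2.723 1.801 0.696
v -2.249 2.542 0.375
v -1.483 2.228 -0.06
v -2.997 1.292 -0.04
v -2.231 0.978 -0.475
v -2.25 1.03 0.459
v -1.788 1.802 0.715
v -2.692 1.718 -0.815
v -2.23 2.49 -0.559
v 0.563 2.594 -2.406
v 1.101 2.347 -1.962
v 0.354 2.039 -1.23
v -0.183 2.286 -1.674
v 1.022 2.785 -1.858
v 0.275 2.477 -1.126
v 0.768 3.15 -1.963
v 0.021 2.842 -1.231
v 0.436 3.303 -2.238
v -0.311 2.995 -1.506
v 0.152 3.185 -2.577
v -0.594 2.877 -1.845
v 0.026 2.841 -2.85
v -0.721 2.533 -2.118
v 0.105 2.403 -2.954
v -0.642 2.095 -2.222
v 0.359 2.038 -2.849
v -0.388 1.73 -2.117
v 0.691 1.885 -2.574
v -0.056 1.577 -1.842
v 0.974 2.003 -2.235
v 0.228 1.695 -1.503
f 1 12 6
f 1 6 2
f 1 2 8
f 1 8 11
f 1 11 12
f 2 6 10
f 6 12 5
f 12 11 3
f 11 8 7
f 8 2 9
f 4 10 5
f 4 5 3
f 4 3 7
f 4 7 9
f 4 9 10
f 5 10 6
f 3 5 12
f 7 3 11
f 9 7 8
f 10 9 2
f 14 13 17
f 14 17 15
f 15 17 18
f 15 18 16
f 17 13 19
f 17 19 18
f 18 19 20
f 18 20 16
f 19 13 21
f 19 21 20
f 20 21 22
f 20 22 16
f 21 13 23
f 21 23 22
f 22 23 24
f 22 24 16
f 23 13 25
f 23 25 24
f 24 25 26
f 24 26 16
f 25 13 27
f 25 27 26
f 26 27 28
f 26 28 16
f 27 13 29
f 27 29 28
f 28 29 30
f 28 30 16
f 29 13 31
f 29 31 30
f 30 31 32
f 30 32 16
f 31 13 33
f 31 33 32
f 32 33 34
f 32 34 16
f 33 13 14
f 33 14 34
f 34 14 15
f 34 15 16



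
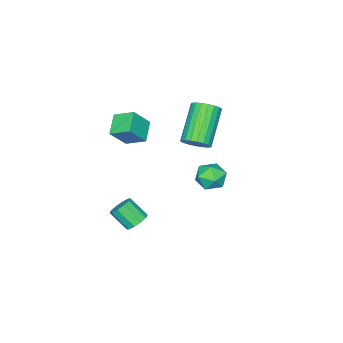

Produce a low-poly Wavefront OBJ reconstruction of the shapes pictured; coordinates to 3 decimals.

v 0.582 -1.844 1.804
v 0.36 -0.97 2.237
v 1.386 -1.391 1.303
v 1.164 -0.517 1.736
v 1.276 -2.103 2.684
v 1.054 -1.229 3.117
v 2.08 -1.65 2.183
v 1.858 -0.776 2.616
v 3.661 1.098 -0.906
v 4.056 0.896 -1.195
v 4.215 0.16 -0.464
v 3.819 0.362 -0.174
v 4.183 1.123 -0.994
v 4.341 0.386 -0.263
v 4.11 1.339 -0.76
v 4.268 0.603 -0.029
v 3.865 1.464 -0.581
v 4.024 0.728 0.15
v 3.543 1.449 -0.526
v 3.701 0.713 0.205
v 3.265 1.3 -0.616
v 3.424 0.564 0.115
v 3.139 1.074 -0.817
v 3.297 0.337 -0.086
v 3.212 0.857 -1.051
v 3.37 0.121 -0.32
v 3.456 0.732 -1.23
v 3.615 -0.004 -0.499
v 3.779 0.747 -1.285
v 3.937 0.011 -0.554
v -0.546 0.681 1.146
v -0.226 1.01 1.607
v -1.575 0.487 2.915
v -1.894 0.159 2.454
v -0.393 1.198 1.509
v -1.742 0.676 2.817
v -0.587 1.297 1.349
v -1.936 0.775 2.657
v -0.774 1.29 1.154
v -2.122 0.767 2.462
v -0.921 1.177 0.957
v -2.27 0.655 2.265
v -1.003 0.979 0.793
v -2.352 0.456 2.101
v -1.006 0.729 0.69
v -2.355 0.206 1.998
v -0.93 0.471 0.666
v -2.279 -0.052 1.974
v -0.787 0.249 0.725
v -2.136 -0.273 2.033
v -0.602 0.102 0.856
v -1.951 -0.42 2.164
v -0.408 0.055 1.038
v -1.756 -0.467 2.346
v -0.237 0.117 1.239
v -1.586 -0.406 2.547
v -0.12 0.276 1.423
v -1.469 -0.247 2.731
v -0.076 0.505 1.56
v -1.425 -0.018 2.868
v -0.114 0.764 1.625
v -1.462 0.242 2.933
v -1.372 0.783 -1.288
v -1.118 1.026 -1.657
v -0.928 1.557 -0.472
v -1.402 1.16 -1.63
v -1.674 1.15 -1.472
v -1.832 1 -1.244
v -1.813 0.767 -1.033
v -1.627 0.54 -0.919
v -1.343 0.405 -0.947
v -1.07 0.415 -1.105
v -0.913 0.566 -1.333
v -0.931 0.799 -1.544
v 1.842 3.89 1.504
v 2.254 3.84 2.073
v 1.486 2.82 1.667
v 1.898 2.77 2.236
v 1.333 3.191 2.246
v 1.553 3.852 2.145
v 2.187 2.808 1.595
v 2.407 3.469 1.494
v 2.467 3.171 2.129
v 1.94 3.408 2.532
v 1.8 3.252 1.208
v 1.273 3.489 1.611
f 2 4 1
f 5 2 1
f 1 4 3
f 3 5 1
f 2 8 4
f 6 2 5
f 6 8 2
f 4 8 3
f 7 5 3
f 3 8 7
f 7 6 5
f 8 6 7
f 10 9 13
f 10 13 11
f 11 13 14
f 11 14 12
f 13 9 15
f 13 15 14
f 14 15 16
f 14 16 12
f 15 9 17
f 15 17 16
f 16 17 18
f 16 18 12
f 17 9 19
f 17 19 18
f 18 19 20
f 18 20 12
f 19 9 21
f 19 21 20
f 20 21 22
f 20 22 12
f 21 9 23
f 21 23 22
f 22 23 24
f 22 24 12
f 23 9 25
f 23 25 24
f 24 25 26
f 24 26 12
f 25 9 27
f 25 27 26
f 26 27 28
f 26 28 12
f 27 9 29
f 27 29 28
f 28 29 30
f 28 30 12
f 29 9 10
f 29 10 30
f 30 10 11
f 30 11 12
f 32 31 35
f 32 35 33
f 33 35 36
f 33 36 34
f 35 31 37
f 35 37 36
f 36 37 38
f 36 38 34
f 37 31 39
f 37 39 38
f 38 39 40
f 38 40 34
f 39 31 41
f 39 41 40
f 40 41 42
f 40 42 34
f 41 31 43
f 41 43 42
f 42 43 44
f 42 44 34
f 43 31 45
f 43 45 44
f 44 45 46
f 44 46 34
f 45 31 47
f 45 47 46
f 46 47 48
f 46 48 34
f 47 31 49
f 47 49 48
f 48 49 50
f 48 50 34
f 49 31 51
f 49 51 50
f 50 51 52
f 50 52 34
f 51 31 53
f 51 53 52
f 52 53 54
f 52 54 34
f 53 31 55
f 53 55 54
f 54 55 56
f 54 56 34
f 55 31 57
f 55 57 56
f 56 57 58
f 56 58 34
f 57 31 59
f 57 59 58
f 58 59 60
f 58 60 34
f 59 31 61
f 59 61 60
f 60 61 62
f 60 62 34
f 61 31 32
f 61 32 62
f 62 32 33
f 62 33 34
f 64 63 66
f 64 66 65
f 66 63 67
f 66 67 65
f 67 63 68
f 67 68 65
f 68 63 69
f 68 69 65
f 69 63 70
f 69 70 65
f 70 63 71
f 70 71 65
f 71 63 72
f 71 72 65
f 72 63 73
f 72 73 65
f 73 63 74
f 73 74 65
f 74 63 64
f 74 64 65
f 75 86 80
f 75 80 76
f 75 76 82
f 75 82 85
f 75 85 86
f 76 80 84
f 80 86 79
f 86 85 77
f 85 82 81
f 82 76 83
f 78 84 79
f 78 79 77
f 78 77 81
f 78 81 83
f 78 83 84
f 79 84 80
f 77 79 86
f 81 77 85
f 83 81 82
f 84 83 76



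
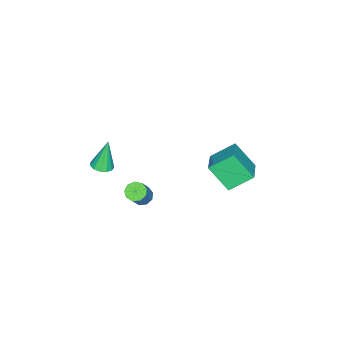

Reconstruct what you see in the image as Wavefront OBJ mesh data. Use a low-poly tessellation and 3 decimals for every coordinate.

v -3.659 1.687 -4.367
v -3.572 0.509 -3.009
v -2.4 2.327 -3.893
v -2.313 1.149 -2.535
v -2.807 0.691 -5.285
v -2.72 -0.487 -3.927
v -1.548 1.331 -4.811
v -1.461 0.153 -3.453
v 3.715 -2.803 -0.193
v 4.135 -3.207 -0.052
v 3.265 -2.697 1.453
v 4.284 -2.905 -0.031
v 4.252 -2.569 -0.061
v 4.05 -2.308 -0.133
v 3.741 -2.204 -0.224
v 3.425 -2.29 -0.305
v 3.2 -2.539 -0.351
v 3.139 -2.871 -0.346
v 3.261 -3.182 -0.293
v 3.527 -3.372 -0.208
v 3.853 -3.382 -0.118
v 3.4 -0.698 -1.787
v 3.845 -0.586 -2.108
v 4.725 -0.371 -0.814
v 4.28 -0.482 -0.493
v 3.654 -0.263 -2.032
v 4.534 -0.048 -0.738
v 3.344 -0.143 -1.841
v 4.225 0.072 -0.547
v 3.06 -0.283 -1.625
v 3.941 -0.067 -0.331
v 2.935 -0.616 -1.485
v 3.816 -0.401 -0.191
v 3.028 -0.988 -1.486
v 3.908 -0.773 -0.192
v 3.294 -1.224 -1.628
v 4.175 -1.009 -0.333
v 3.61 -1.214 -1.844
v 4.49 -0.998 -0.55
v 3.827 -0.962 -2.034
v 4.708 -0.747 -0.74
f 2 4 1
f 5 2 1
f 1 4 3
f 3 5 1
f 2 8 4
f 6 2 5
f 6 8 2
f 4 8 3
f 7 5 3
f 3 8 7
f 7 6 5
f 8 6 7
f 10 9 12
f 10 12 11
f 12 9 13
f 12 13 11
f 13 9 14
f 13 14 11
f 14 9 15
f 14 15 11
f 15 9 16
f 15 16 11
f 16 9 17
f 16 17 11
f 17 9 18
f 17 18 11
f 18 9 19
f 18 19 11
f 19 9 20
f 19 20 11
f 20 9 21
f 20 21 11
f 21 9 10
f 21 10 11
f 23 22 26
f 23 26 24
f 24 26 27
f 24 27 25
f 26 22 28
f 26 28 27
f 27 28 29
f 27 29 25
f 28 22 30
f 28 30 29
f 29 30 31
f 29 31 25
f 30 22 32
f 30 32 31
f 31 32 33
f 31 33 25
f 32 22 34
f 32 34 33
f 33 34 35
f 33 35 25
f 34 22 36
f 34 36 35
f 35 36 37
f 35 37 25
f 36 22 38
f 36 38 37
f 37 38 39
f 37 39 25
f 38 22 40
f 38 40 39
f 39 40 41
f 39 41 25
f 40 22 23
f 40 23 41
f 41 23 24
f 41 24 25



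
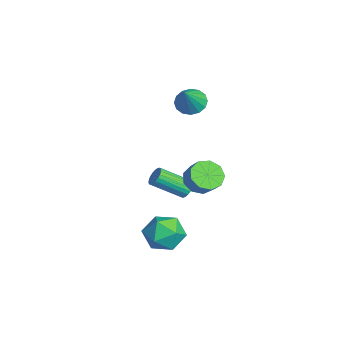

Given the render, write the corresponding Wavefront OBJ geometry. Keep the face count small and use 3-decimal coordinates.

v 2.392 -1.078 -3.598
v 3.117 -1.744 -2.843
v 1.303 -2.716 -3.997
v 2.028 -3.382 -3.242
v 1.268 -2.521 -2.772
v 1.941 -1.509 -2.525
v 2.479 -2.951 -4.315
v 3.152 -1.939 -4.068
v 3.171 -2.902 -3.286
v 2.423 -2.636 -2.333
v 1.997 -1.824 -4.507
v 1.249 -1.558 -3.554
v 0.012 -0.63 -1.743
v 0.545 -0.82 -1.943
v 0.36 -2.5 -0.837
v -0.172 -2.31 -0.637
v 0.609 -0.693 -1.739
v 0.424 -2.373 -0.632
v 0.57 -0.554 -1.535
v 0.385 -2.234 -0.429
v 0.434 -0.429 -1.367
v 0.25 -2.109 -0.261
v 0.226 -0.338 -1.264
v 0.041 -2.018 -0.158
v -0.02 -0.298 -1.244
v -0.204 -1.978 -0.138
v -0.26 -0.315 -1.311
v -0.444 -1.995 -0.204
v -0.453 -0.387 -1.452
v -0.637 -2.067 -0.345
v -0.565 -0.501 -1.643
v -0.75 -2.181 -0.537
v -0.578 -0.637 -1.852
v -0.762 -2.317 -0.746
v -0.488 -0.772 -2.042
v -0.673 -2.452 -0.936
v -0.313 -0.882 -2.18
v -0.497 -2.562 -1.074
v -0.08 -0.949 -2.243
v -0.265 -2.629 -1.137
v 0.168 -0.96 -2.219
v -0.017 -2.641 -1.113
v 0.389 -0.915 -2.113
v 0.204 -2.595 -1.007
v -3.457 0.192 2.781
v -2.726 0.522 2.35
v -2.343 -0.372 4.239
v -2.886 0.88 2.611
v -3.199 1.054 2.917
v -3.581 0.997 3.187
v -3.93 0.724 3.348
v -4.152 0.309 3.357
v -4.188 -0.138 3.211
v -4.028 -0.496 2.951
v -3.715 -0.67 2.645
v -3.333 -0.613 2.375
v -2.984 -0.34 2.214
v -2.762 0.075 2.205
v 2.212 -0.379 0.515
v 2.907 -0.326 -0.131
v 3.603 -0.067 0.64
v 2.908 -0.121 1.285
v 2.619 0.253 -0.065
v 3.315 0.512 0.705
v 2.141 0.536 0.272
v 2.837 0.795 1.042
v 1.696 0.391 0.722
v 2.392 0.649 1.493
v 1.492 -0.115 1.076
v 2.188 0.144 1.846
v 1.626 -0.744 1.167
v 2.321 -0.486 1.937
v 2.033 -1.203 0.953
v 2.729 -0.945 1.723
v 2.524 -1.276 0.534
v 3.22 -1.018 1.304
v 2.87 -0.93 0.106
v 3.565 -0.671 0.876
f 1 12 6
f 1 6 2
f 1 2 8
f 1 8 11
f 1 11 12
f 2 6 10
f 6 12 5
f 12 11 3
f 11 8 7
f 8 2 9
f 4 10 5
f 4 5 3
f 4 3 7
f 4 7 9
f 4 9 10
f 5 10 6
f 3 5 12
f 7 3 11
f 9 7 8
f 10 9 2
f 14 13 17
f 14 17 15
f 15 17 18
f 15 18 16
f 17 13 19
f 17 19 18
f 18 19 20
f 18 20 16
f 19 13 21
f 19 21 20
f 20 21 22
f 20 22 16
f 21 13 23
f 21 23 22
f 22 23 24
f 22 24 16
f 23 13 25
f 23 25 24
f 24 25 26
f 24 26 16
f 25 13 27
f 25 27 26
f 26 27 28
f 26 28 16
f 27 13 29
f 27 29 28
f 28 29 30
f 28 30 16
f 29 13 31
f 29 31 30
f 30 31 32
f 30 32 16
f 31 13 33
f 31 33 32
f 32 33 34
f 32 34 16
f 33 13 35
f 33 35 34
f 34 35 36
f 34 36 16
f 35 13 37
f 35 37 36
f 36 37 38
f 36 38 16
f 37 13 39
f 37 39 38
f 38 39 40
f 38 40 16
f 39 13 41
f 39 41 40
f 40 41 42
f 40 42 16
f 41 13 43
f 41 43 42
f 42 43 44
f 42 44 16
f 43 13 14
f 43 14 44
f 44 14 15
f 44 15 16
f 46 45 48
f 46 48 47
f 48 45 49
f 48 49 47
f 49 45 50
f 49 50 47
f 50 45 51
f 50 51 47
f 51 45 52
f 51 52 47
f 52 45 53
f 52 53 47
f 53 45 54
f 53 54 47
f 54 45 55
f 54 55 47
f 55 45 56
f 55 56 47
f 56 45 57
f 56 57 47
f 57 45 58
f 57 58 47
f 58 45 46
f 58 46 47
f 60 59 63
f 60 63 61
f 61 63 64
f 61 64 62
f 63 59 65
f 63 65 64
f 64 65 66
f 64 66 62
f 65 59 67
f 65 67 66
f 66 67 68
f 66 68 62
f 67 59 69
f 67 69 68
f 68 69 70
f 68 70 62
f 69 59 71
f 69 71 70
f 70 71 72
f 70 72 62
f 71 59 73
f 71 73 72
f 72 73 74
f 72 74 62
f 73 59 75
f 73 75 74
f 74 75 76
f 74 76 62
f 75 59 77
f 75 77 76
f 76 77 78
f 76 78 62
f 77 59 60
f 77 60 78
f 78 60 61
f 78 61 62



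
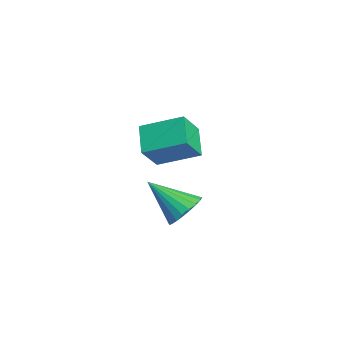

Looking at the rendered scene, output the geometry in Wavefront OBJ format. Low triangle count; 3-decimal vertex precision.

v -3.366 1.172 -3.679
v -2.696 3.029 -2.881
v -1.983 1.048 -4.552
v -1.313 2.906 -3.753
v -2.647 0.374 -2.427
v -1.977 2.232 -1.628
v -1.264 0.251 -3.299
v -0.594 2.108 -2.501
v 2.856 1.444 -4.557
v 3.423 1.794 -3.838
v 1.984 -0.004 -3.163
v 3.09 2.027 -3.804
v 2.717 2.159 -3.901
v 2.368 2.167 -4.111
v 2.103 2.05 -4.398
v 1.968 1.829 -4.712
v 1.987 1.541 -5
v 2.156 1.236 -5.211
v 2.446 0.967 -5.308
v 2.807 0.78 -5.276
v 3.177 0.708 -5.12
v 3.49 0.764 -4.866
v 3.695 0.937 -4.558
v 3.754 1.197 -4.251
v 3.658 1.5 -3.996
f 2 4 1
f 5 2 1
f 1 4 3
f 3 5 1
f 2 8 4
f 6 2 5
f 6 8 2
f 4 8 3
f 7 5 3
f 3 8 7
f 7 6 5
f 8 6 7
f 10 9 12
f 10 12 11
f 12 9 13
f 12 13 11
f 13 9 14
f 13 14 11
f 14 9 15
f 14 15 11
f 15 9 16
f 15 16 11
f 16 9 17
f 16 17 11
f 17 9 18
f 17 18 11
f 18 9 19
f 18 19 11
f 19 9 20
f 19 20 11
f 20 9 21
f 20 21 11
f 21 9 22
f 21 22 11
f 22 9 23
f 22 23 11
f 23 9 24
f 23 24 11
f 24 9 25
f 24 25 11
f 25 9 10
f 25 10 11



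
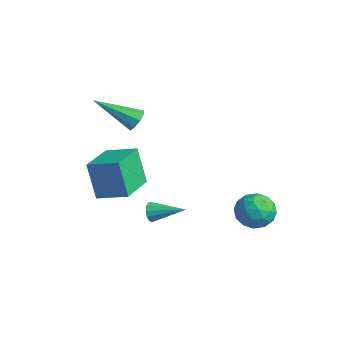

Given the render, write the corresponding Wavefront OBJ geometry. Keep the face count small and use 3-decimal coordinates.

v 1.649 4.695 -1.522
v 2.455 4.403 -1.897
v 1.385 3.297 -1.003
v 2.191 3.005 -1.378
v 2.199 3.588 -0.646
v 2.362 4.452 -0.967
v 1.478 3.248 -1.933
v 1.641 4.112 -2.254
v 2.349 3.509 -2.151
v 2.795 3.719 -1.355
v 1.045 3.981 -1.545
v 1.491 4.191 -0.749
v 2.075 4.672 -1.755
v 1.765 3.028 -1.145
v 1.769 3.371 -0.715
v 2.243 3.2 -0.935
v 2.021 4.701 -1.208
v 2.495 4.529 -1.428
v 2.344 4.05 -0.694
v 1.345 3.171 -1.472
v 1.819 2.999 -1.692
v 1.597 4.5 -1.965
v 2.071 4.329 -2.185
v 1.496 3.65 -2.206
v 2.487 3.975 -2.124
v 2.332 3.153 -1.82
v 1.912 3.295 -2.146
v 2.009 3.803 -2.334
v 2.749 4.098 -1.657
v 2.594 3.277 -1.352
v 2.598 3.62 -0.922
v 2.695 4.127 -1.11
v 2.687 3.573 -1.806
v 1.246 4.423 -1.548
v 1.091 3.602 -1.243
v 1.145 3.573 -1.79
v 1.242 4.08 -1.978
v 1.508 4.547 -1.08
v 1.353 3.725 -0.776
v 1.831 3.897 -0.566
v 1.928 4.405 -0.754
v 1.153 4.127 -1.094
v -3.333 0.068 -1.676
v -3.919 -0.072 0.084
v -2.307 1.034 -1.258
v -2.892 0.894 0.502
v -2.028 -1.454 -1.362
v -2.613 -1.594 0.398
v -1.001 -0.488 -0.944
v -1.587 -0.628 0.816
v -3.111 1.011 2.072
v -2.861 1.214 2.567
v -4.109 -0.531 3.208
v -3.259 1.409 2.482
v -3.571 1.372 2.158
v -3.613 1.123 1.783
v -3.361 0.809 1.578
v -2.963 0.614 1.662
v -2.652 0.651 1.987
v -2.609 0.9 2.361
v -0.486 0.289 -1.834
v -0.215 0.2 -2.257
v 0.566 1.351 -1.386
v -0.4 0.41 -2.322
v -0.612 0.582 -2.232
v -0.784 0.661 -2.016
v -0.861 0.622 -1.742
v -0.819 0.477 -1.497
v -0.671 0.272 -1.359
v -0.464 0.073 -1.372
v -0.264 -0.057 -1.532
v -0.135 -0.078 -1.787
v -0.116 0.018 -2.058
f 1 38 17
f 38 12 41
f 17 41 6
f 38 41 17
f 1 17 13
f 17 6 18
f 13 18 2
f 17 18 13
f 1 13 22
f 13 2 23
f 22 23 8
f 13 23 22
f 1 22 34
f 22 8 37
f 34 37 11
f 22 37 34
f 1 34 38
f 34 11 42
f 38 42 12
f 34 42 38
f 2 18 29
f 18 6 32
f 29 32 10
f 18 32 29
f 6 41 19
f 41 12 40
f 19 40 5
f 41 40 19
f 12 42 39
f 42 11 35
f 39 35 3
f 42 35 39
f 11 37 36
f 37 8 24
f 36 24 7
f 37 24 36
f 8 23 28
f 23 2 25
f 28 25 9
f 23 25 28
f 4 30 16
f 30 10 31
f 16 31 5
f 30 31 16
f 4 16 14
f 16 5 15
f 14 15 3
f 16 15 14
f 4 14 21
f 14 3 20
f 21 20 7
f 14 20 21
f 4 21 26
f 21 7 27
f 26 27 9
f 21 27 26
f 4 26 30
f 26 9 33
f 30 33 10
f 26 33 30
f 5 31 19
f 31 10 32
f 19 32 6
f 31 32 19
f 3 15 39
f 15 5 40
f 39 40 12
f 15 40 39
f 7 20 36
f 20 3 35
f 36 35 11
f 20 35 36
f 9 27 28
f 27 7 24
f 28 24 8
f 27 24 28
f 10 33 29
f 33 9 25
f 29 25 2
f 33 25 29
f 44 46 43
f 47 44 43
f 43 46 45
f 45 47 43
f 44 50 46
f 48 44 47
f 48 50 44
f 46 50 45
f 49 47 45
f 45 50 49
f 49 48 47
f 50 48 49
f 52 51 54
f 52 54 53
f 54 51 55
f 54 55 53
f 55 51 56
f 55 56 53
f 56 51 57
f 56 57 53
f 57 51 58
f 57 58 53
f 58 51 59
f 58 59 53
f 59 51 60
f 59 60 53
f 60 51 52
f 60 52 53
f 62 61 64
f 62 64 63
f 64 61 65
f 64 65 63
f 65 61 66
f 65 66 63
f 66 61 67
f 66 67 63
f 67 61 68
f 67 68 63
f 68 61 69
f 68 69 63
f 69 61 70
f 69 70 63
f 70 61 71
f 70 71 63
f 71 61 72
f 71 72 63
f 72 61 73
f 72 73 63
f 73 61 62
f 73 62 63

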